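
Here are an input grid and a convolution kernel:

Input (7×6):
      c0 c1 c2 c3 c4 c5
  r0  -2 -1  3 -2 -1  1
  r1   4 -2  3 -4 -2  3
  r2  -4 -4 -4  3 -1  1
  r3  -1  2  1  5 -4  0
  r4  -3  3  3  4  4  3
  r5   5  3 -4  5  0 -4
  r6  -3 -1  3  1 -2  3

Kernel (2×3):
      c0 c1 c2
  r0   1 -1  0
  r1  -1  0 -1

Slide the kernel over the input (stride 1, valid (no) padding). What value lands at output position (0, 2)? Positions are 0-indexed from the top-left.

The receptive field on the input at this output position is [3 -2 -1 / 3 -4 -2]. Elementwise product with the kernel and sum: 3·1 + -2·-1 + 3·-1 + -2·-1.

4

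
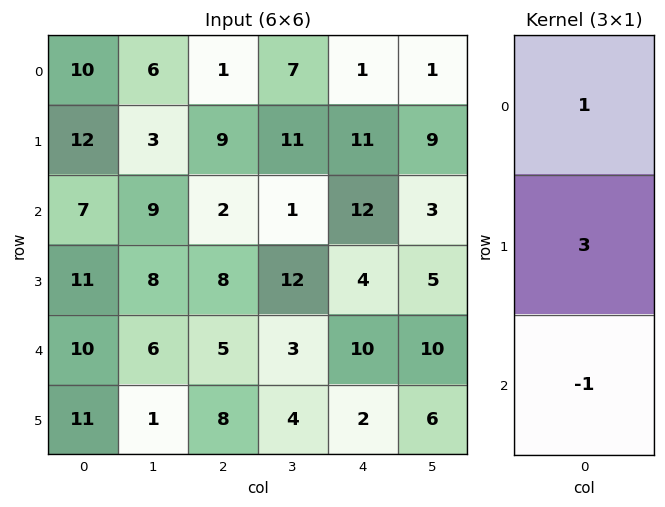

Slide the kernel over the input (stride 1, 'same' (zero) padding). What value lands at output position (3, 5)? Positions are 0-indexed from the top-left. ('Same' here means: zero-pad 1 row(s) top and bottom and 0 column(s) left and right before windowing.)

The receptive field on the zero-padded input at this output position is [3 / 5 / 10]. Elementwise product with the kernel and sum: 3·1 + 5·3 + 10·-1.

8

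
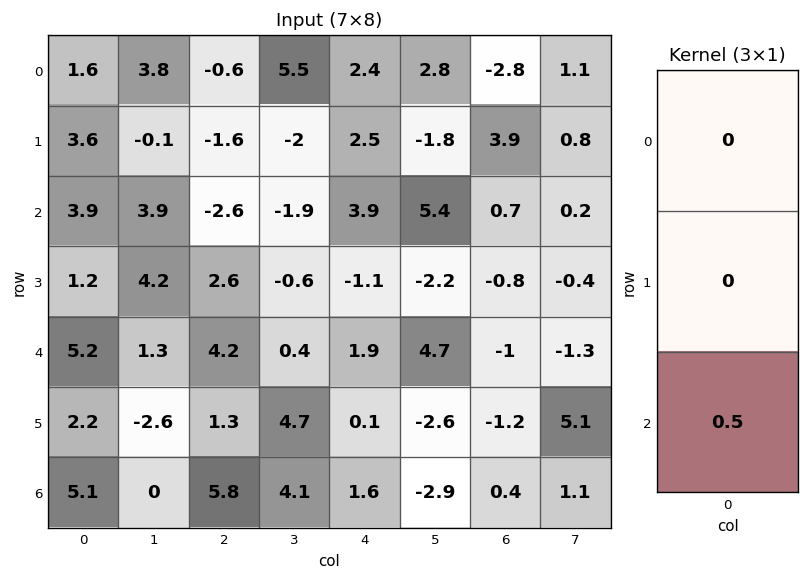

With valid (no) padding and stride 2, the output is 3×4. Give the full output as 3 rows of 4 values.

Output[0,0]: The receptive field on the input at this output position is [1.6 / 3.6 / 3.9]. Elementwise product with the kernel and sum: 3.9·0.5.
Output[0,1]: The receptive field on the input at this output position is [-0.6 / -1.6 / -2.6]. Elementwise product with the kernel and sum: -2.6·0.5.

1.95 -1.3 1.95 0.35
2.6 2.1 0.95 -0.5
2.55 2.9 0.8 0.2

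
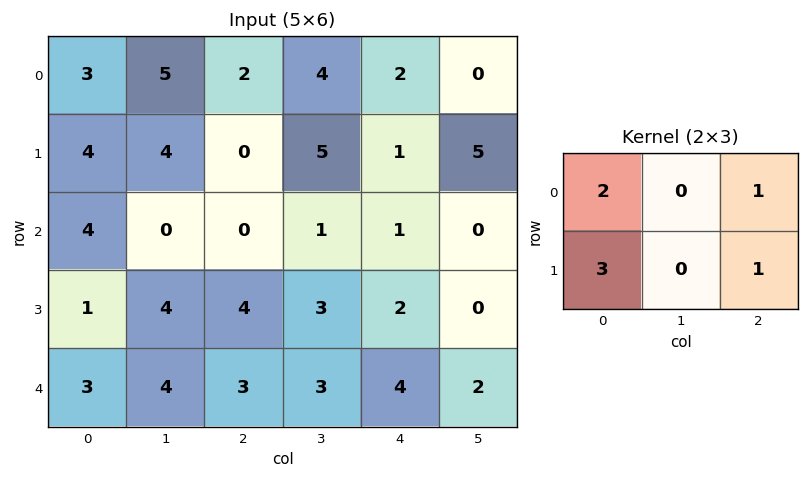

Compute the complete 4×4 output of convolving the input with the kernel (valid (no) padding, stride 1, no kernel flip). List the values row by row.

20 31 7 28
20 14 2 18
15 16 15 11
18 26 23 17

Output[0,0]: The receptive field on the input at this output position is [3 5 2 / 4 4 0]. Elementwise product with the kernel and sum: 3·2 + 2·1 + 4·3 + 0·1.
Output[0,1]: The receptive field on the input at this output position is [5 2 4 / 4 0 5]. Elementwise product with the kernel and sum: 5·2 + 4·1 + 4·3 + 5·1.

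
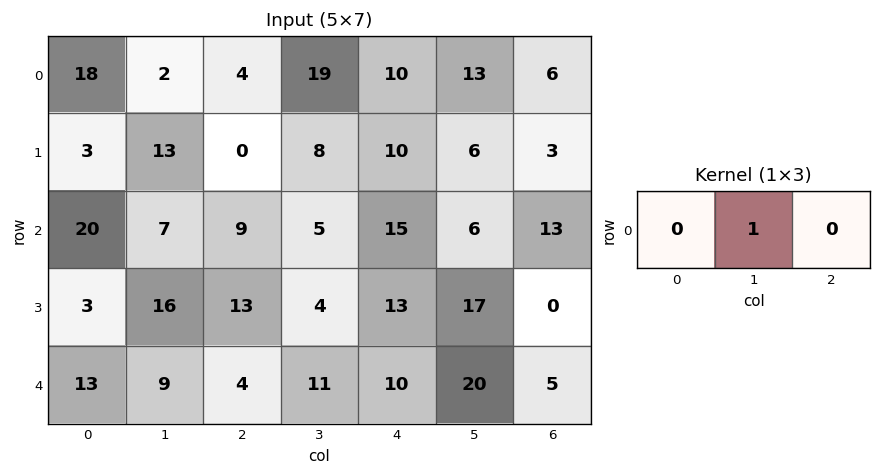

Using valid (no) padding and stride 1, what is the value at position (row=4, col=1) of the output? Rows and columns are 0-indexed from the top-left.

The receptive field on the input at this output position is [9 4 11]. Elementwise product with the kernel and sum: 4·1.

4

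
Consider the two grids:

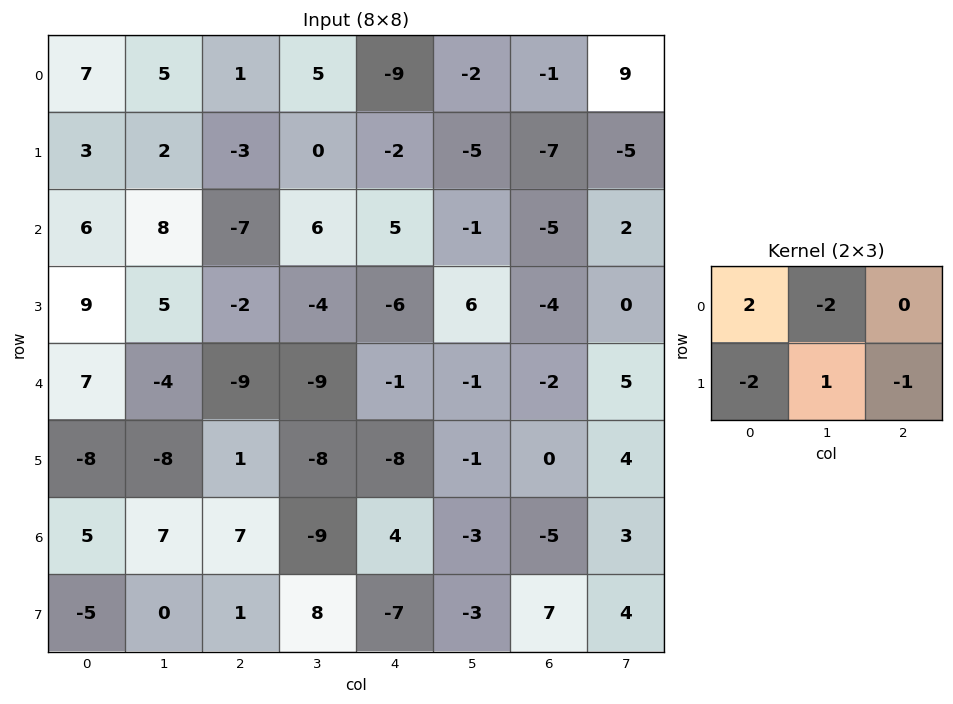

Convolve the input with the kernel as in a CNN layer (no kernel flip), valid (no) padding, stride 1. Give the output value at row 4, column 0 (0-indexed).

The receptive field on the input at this output position is [7 -4 -9 / -8 -8 1]. Elementwise product with the kernel and sum: 7·2 + -4·-2 + -8·-2 + -8·1 + 1·-1.

29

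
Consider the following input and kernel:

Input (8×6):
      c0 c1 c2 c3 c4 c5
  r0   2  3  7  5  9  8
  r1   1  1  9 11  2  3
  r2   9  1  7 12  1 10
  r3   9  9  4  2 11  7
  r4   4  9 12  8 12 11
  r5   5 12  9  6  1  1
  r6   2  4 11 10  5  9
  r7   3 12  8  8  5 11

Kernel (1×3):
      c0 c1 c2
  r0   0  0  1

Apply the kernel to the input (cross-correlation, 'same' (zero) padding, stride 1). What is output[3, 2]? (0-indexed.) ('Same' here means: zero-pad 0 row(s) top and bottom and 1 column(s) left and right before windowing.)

2

The receptive field on the zero-padded input at this output position is [9 4 2]. Elementwise product with the kernel and sum: 2·1.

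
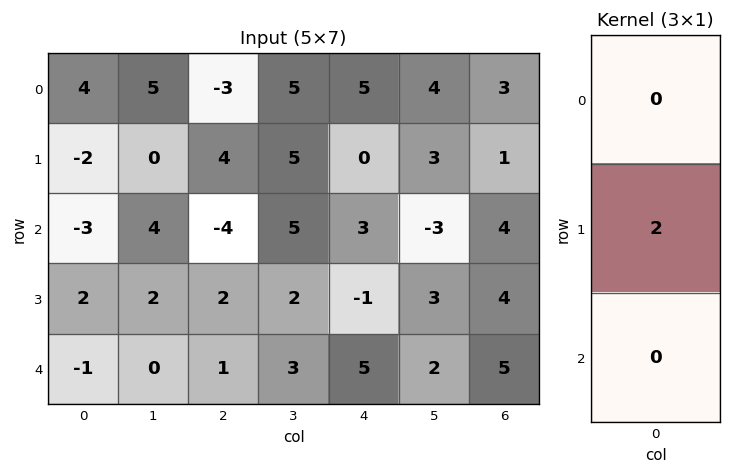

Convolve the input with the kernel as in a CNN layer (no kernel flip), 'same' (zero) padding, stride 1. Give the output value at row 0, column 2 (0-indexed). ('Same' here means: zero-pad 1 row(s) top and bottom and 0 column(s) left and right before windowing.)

The receptive field on the zero-padded input at this output position is [0 / -3 / 4]. Elementwise product with the kernel and sum: -3·2.

-6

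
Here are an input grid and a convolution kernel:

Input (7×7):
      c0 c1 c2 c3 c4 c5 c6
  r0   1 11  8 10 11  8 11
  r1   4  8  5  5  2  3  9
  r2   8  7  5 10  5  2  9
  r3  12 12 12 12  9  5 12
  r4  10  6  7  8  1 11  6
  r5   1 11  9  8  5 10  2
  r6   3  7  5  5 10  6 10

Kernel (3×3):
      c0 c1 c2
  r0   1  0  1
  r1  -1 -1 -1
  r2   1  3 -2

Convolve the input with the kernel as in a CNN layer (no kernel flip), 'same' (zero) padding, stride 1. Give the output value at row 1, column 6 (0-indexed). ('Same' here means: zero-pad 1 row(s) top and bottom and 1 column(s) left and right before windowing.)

25

The receptive field on the zero-padded input at this output position is [8 11 0 / 3 9 0 / 2 9 0]. Elementwise product with the kernel and sum: 8·1 + 0·1 + 3·-1 + 9·-1 + 0·-1 + 2·1 + 9·3 + 0·-2.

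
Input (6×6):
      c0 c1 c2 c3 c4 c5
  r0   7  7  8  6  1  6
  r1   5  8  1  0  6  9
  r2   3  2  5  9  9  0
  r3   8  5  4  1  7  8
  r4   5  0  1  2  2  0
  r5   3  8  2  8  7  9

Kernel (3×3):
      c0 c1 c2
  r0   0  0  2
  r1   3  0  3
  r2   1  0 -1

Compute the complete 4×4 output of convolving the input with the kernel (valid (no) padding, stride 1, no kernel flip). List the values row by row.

32 29 19 48
30 37 51 38
50 34 50 29
27 8 18 21

Output[0,0]: The receptive field on the input at this output position is [7 7 8 / 5 8 1 / 3 2 5]. Elementwise product with the kernel and sum: 8·2 + 5·3 + 1·3 + 3·1 + 5·-1.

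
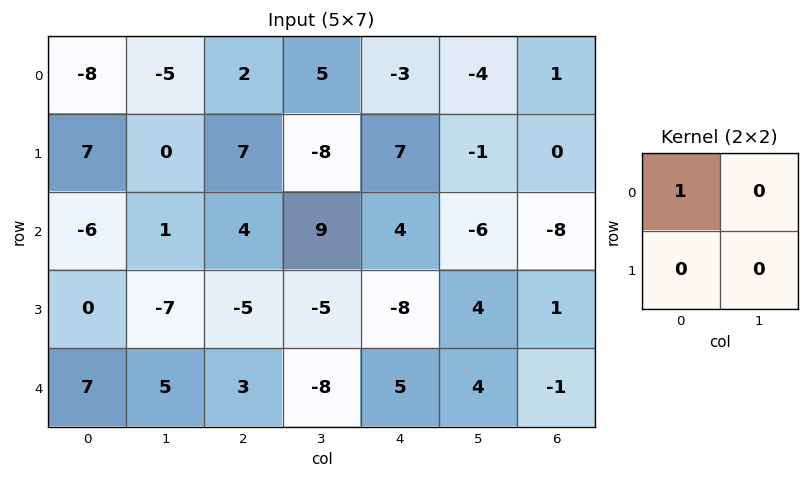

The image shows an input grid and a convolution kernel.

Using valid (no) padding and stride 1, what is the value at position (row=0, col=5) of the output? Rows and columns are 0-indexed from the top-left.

-4

The receptive field on the input at this output position is [-4 1 / -1 0]. Elementwise product with the kernel and sum: -4·1.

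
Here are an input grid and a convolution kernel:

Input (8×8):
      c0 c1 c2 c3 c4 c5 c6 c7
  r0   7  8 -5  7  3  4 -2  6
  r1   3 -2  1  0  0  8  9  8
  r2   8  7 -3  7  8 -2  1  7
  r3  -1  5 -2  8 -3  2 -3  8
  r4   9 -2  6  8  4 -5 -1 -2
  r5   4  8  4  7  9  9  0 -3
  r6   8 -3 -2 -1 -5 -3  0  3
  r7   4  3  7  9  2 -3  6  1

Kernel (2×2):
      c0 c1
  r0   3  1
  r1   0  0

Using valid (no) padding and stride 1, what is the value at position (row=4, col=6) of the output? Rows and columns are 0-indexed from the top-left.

-5

The receptive field on the input at this output position is [-1 -2 / 0 -3]. Elementwise product with the kernel and sum: -1·3 + -2·1.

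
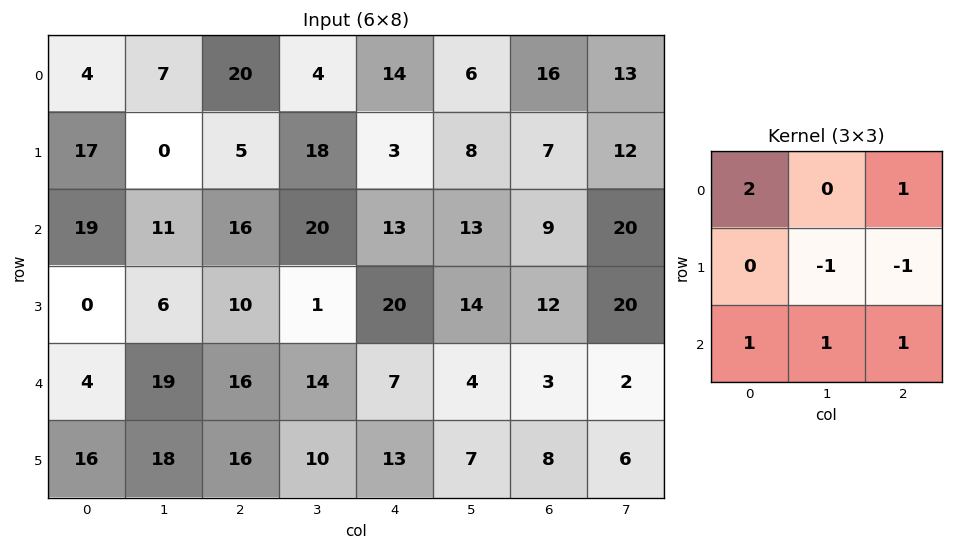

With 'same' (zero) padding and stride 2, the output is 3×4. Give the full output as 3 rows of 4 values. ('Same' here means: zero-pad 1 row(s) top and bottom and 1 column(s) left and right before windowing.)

Output[0,0]: The receptive field on the zero-padded input at this output position is [0 0 0 / 0 4 7 / 0 17 0]. Elementwise product with the kernel and sum: 0·2 + 0·1 + 4·-1 + 7·-1 + 0·1 + 17·1 + 0·1.

6 -1 9 -2
-24 -1 53 45
17 27 35 64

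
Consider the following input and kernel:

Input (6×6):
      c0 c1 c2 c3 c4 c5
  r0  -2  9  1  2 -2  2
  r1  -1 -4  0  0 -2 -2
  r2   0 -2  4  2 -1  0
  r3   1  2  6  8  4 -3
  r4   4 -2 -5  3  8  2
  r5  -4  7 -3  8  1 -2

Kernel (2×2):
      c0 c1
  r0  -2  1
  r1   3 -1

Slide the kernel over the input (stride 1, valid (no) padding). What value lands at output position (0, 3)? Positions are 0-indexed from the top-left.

-4

The receptive field on the input at this output position is [2 -2 / 0 -2]. Elementwise product with the kernel and sum: 2·-2 + -2·1 + 0·3 + -2·-1.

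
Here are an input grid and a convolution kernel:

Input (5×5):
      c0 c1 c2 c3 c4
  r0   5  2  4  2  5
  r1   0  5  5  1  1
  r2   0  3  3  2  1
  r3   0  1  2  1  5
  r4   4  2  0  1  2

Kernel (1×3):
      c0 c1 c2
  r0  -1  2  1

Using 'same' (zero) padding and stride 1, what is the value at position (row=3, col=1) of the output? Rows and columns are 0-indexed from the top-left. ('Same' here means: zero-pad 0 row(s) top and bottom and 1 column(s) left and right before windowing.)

The receptive field on the zero-padded input at this output position is [0 1 2]. Elementwise product with the kernel and sum: 0·-1 + 1·2 + 2·1.

4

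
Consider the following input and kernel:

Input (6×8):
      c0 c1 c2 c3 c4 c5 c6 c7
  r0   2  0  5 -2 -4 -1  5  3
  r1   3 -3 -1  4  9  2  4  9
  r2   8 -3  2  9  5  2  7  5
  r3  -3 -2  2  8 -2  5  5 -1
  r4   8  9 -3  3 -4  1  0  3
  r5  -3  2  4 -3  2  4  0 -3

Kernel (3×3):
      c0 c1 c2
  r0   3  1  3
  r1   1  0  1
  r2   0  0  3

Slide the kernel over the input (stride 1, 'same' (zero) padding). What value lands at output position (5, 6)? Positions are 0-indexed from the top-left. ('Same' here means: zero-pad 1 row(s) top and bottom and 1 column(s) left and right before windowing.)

13

The receptive field on the zero-padded input at this output position is [1 0 3 / 4 0 -3 / 0 0 0]. Elementwise product with the kernel and sum: 1·3 + 0·1 + 3·3 + 4·1 + -3·1 + 0·3.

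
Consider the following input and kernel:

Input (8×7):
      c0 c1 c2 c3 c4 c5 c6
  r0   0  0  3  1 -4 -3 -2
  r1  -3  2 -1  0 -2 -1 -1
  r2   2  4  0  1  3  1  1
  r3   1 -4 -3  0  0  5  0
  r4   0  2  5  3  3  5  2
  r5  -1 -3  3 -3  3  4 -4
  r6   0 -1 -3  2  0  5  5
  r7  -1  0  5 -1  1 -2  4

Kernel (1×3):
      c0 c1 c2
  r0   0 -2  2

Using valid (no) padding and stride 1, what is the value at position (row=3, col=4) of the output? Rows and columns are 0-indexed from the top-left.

-10

The receptive field on the input at this output position is [0 5 0]. Elementwise product with the kernel and sum: 5·-2 + 0·2.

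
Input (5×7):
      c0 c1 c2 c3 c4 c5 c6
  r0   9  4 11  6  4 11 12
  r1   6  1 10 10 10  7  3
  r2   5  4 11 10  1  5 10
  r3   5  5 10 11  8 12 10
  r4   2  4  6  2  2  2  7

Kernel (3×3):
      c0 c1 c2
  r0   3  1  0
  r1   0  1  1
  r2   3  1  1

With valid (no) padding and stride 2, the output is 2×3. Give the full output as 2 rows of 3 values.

Output[0,0]: The receptive field on the input at this output position is [9 4 11 / 6 1 10 / 5 4 11]. Elementwise product with the kernel and sum: 9·3 + 4·1 + 1·1 + 10·1 + 5·3 + 4·1 + 11·1.
Output[0,1]: The receptive field on the input at this output position is [11 6 4 / 10 10 10 / 11 10 1]. Elementwise product with the kernel and sum: 11·3 + 6·1 + 10·1 + 10·1 + 11·3 + 10·1 + 1·1.

72 103 51
50 84 45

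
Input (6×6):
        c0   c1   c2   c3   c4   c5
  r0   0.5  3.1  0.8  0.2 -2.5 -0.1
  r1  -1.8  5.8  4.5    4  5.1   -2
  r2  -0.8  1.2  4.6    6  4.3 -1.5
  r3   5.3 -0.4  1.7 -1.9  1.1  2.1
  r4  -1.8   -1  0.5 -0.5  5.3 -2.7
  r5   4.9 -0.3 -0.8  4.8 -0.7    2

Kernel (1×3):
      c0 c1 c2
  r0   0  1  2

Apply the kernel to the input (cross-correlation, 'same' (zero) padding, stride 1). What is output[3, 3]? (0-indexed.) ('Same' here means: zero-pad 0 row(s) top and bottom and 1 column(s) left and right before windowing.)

The receptive field on the zero-padded input at this output position is [1.7 -1.9 1.1]. Elementwise product with the kernel and sum: -1.9·1 + 1.1·2.

0.3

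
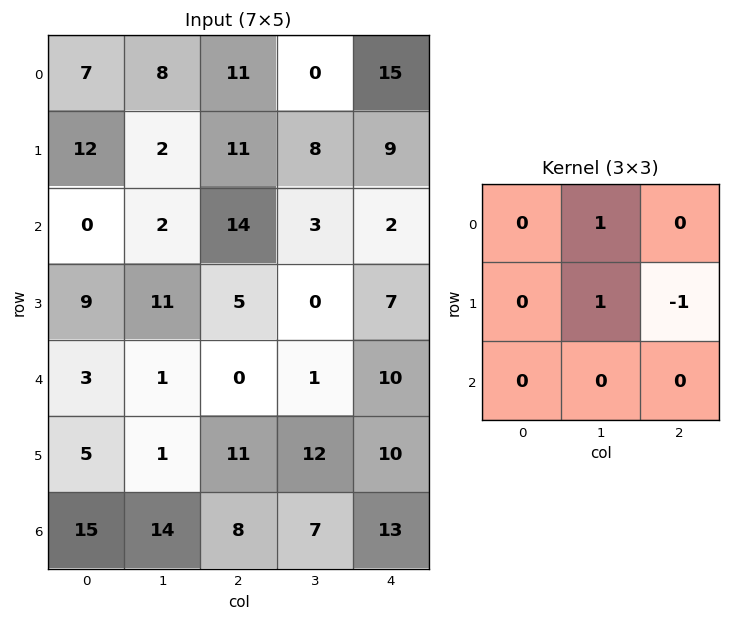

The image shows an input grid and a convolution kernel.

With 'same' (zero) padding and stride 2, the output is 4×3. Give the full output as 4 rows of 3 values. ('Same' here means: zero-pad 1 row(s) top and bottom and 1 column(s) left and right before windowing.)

Output[0,0]: The receptive field on the zero-padded input at this output position is [0 0 0 / 0 7 8 / 0 12 2]. Elementwise product with the kernel and sum: 0·1 + 7·1 + 8·-1.
Output[0,1]: The receptive field on the zero-padded input at this output position is [0 0 0 / 8 11 0 / 2 11 8]. Elementwise product with the kernel and sum: 0·1 + 11·1 + 0·-1.

-1 11 15
10 22 11
11 4 17
6 12 23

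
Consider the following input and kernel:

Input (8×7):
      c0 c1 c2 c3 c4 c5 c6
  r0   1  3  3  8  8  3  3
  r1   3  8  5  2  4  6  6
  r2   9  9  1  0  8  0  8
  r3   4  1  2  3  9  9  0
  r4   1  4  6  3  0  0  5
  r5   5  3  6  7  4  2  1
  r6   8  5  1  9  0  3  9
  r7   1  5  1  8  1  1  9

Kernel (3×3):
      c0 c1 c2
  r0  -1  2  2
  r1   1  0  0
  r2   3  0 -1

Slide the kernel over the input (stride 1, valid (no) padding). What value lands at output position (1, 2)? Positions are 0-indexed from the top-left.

5

The receptive field on the input at this output position is [5 2 4 / 1 0 8 / 2 3 9]. Elementwise product with the kernel and sum: 5·-1 + 2·2 + 4·2 + 1·1 + 2·3 + 9·-1.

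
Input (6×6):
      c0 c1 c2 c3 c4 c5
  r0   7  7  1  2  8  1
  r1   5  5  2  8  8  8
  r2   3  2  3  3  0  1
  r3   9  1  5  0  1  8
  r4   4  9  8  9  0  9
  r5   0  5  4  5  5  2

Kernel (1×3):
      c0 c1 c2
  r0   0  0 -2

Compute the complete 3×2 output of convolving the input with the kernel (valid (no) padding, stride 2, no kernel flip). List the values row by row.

Output[0,0]: The receptive field on the input at this output position is [7 7 1]. Elementwise product with the kernel and sum: 1·-2.
Output[0,1]: The receptive field on the input at this output position is [1 2 8]. Elementwise product with the kernel and sum: 8·-2.

-2 -16
-6 0
-16 0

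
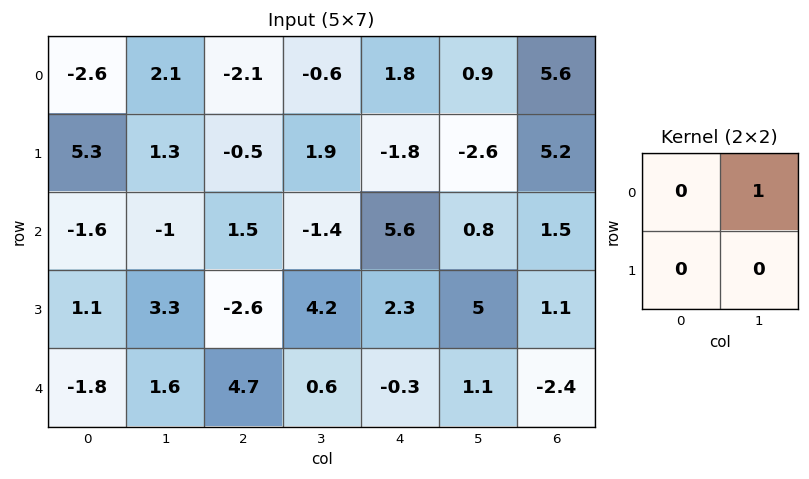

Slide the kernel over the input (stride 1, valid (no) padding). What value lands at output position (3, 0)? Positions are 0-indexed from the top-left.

The receptive field on the input at this output position is [1.1 3.3 / -1.8 1.6]. Elementwise product with the kernel and sum: 3.3·1.

3.3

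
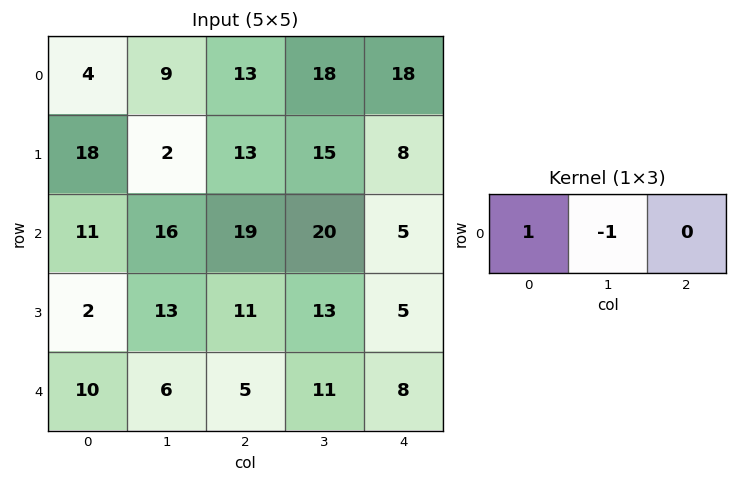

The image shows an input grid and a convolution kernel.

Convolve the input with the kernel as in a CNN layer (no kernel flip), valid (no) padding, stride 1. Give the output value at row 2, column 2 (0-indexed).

-1

The receptive field on the input at this output position is [19 20 5]. Elementwise product with the kernel and sum: 19·1 + 20·-1.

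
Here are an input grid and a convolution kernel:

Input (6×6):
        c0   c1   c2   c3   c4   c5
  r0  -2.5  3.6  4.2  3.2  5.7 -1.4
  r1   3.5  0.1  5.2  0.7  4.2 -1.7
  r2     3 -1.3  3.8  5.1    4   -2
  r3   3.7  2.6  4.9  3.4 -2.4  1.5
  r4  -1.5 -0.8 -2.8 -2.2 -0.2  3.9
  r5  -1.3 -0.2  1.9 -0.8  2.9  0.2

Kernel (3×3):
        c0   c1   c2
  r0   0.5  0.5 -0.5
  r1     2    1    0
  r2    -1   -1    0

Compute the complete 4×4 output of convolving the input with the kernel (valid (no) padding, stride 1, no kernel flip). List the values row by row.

3.85 5.2 3.05 1.65
-2.4 -4 5.25 16.5
11.25 12.4 20.65 12.35
-1.6 -4.05 -3.55 -6.95

Output[0,0]: The receptive field on the input at this output position is [-2.5 3.6 4.2 / 3.5 0.1 5.2 / 3 -1.3 3.8]. Elementwise product with the kernel and sum: -2.5·0.5 + 3.6·0.5 + 4.2·-0.5 + 3.5·2 + 0.1·1 + 3·-1 + -1.3·-1.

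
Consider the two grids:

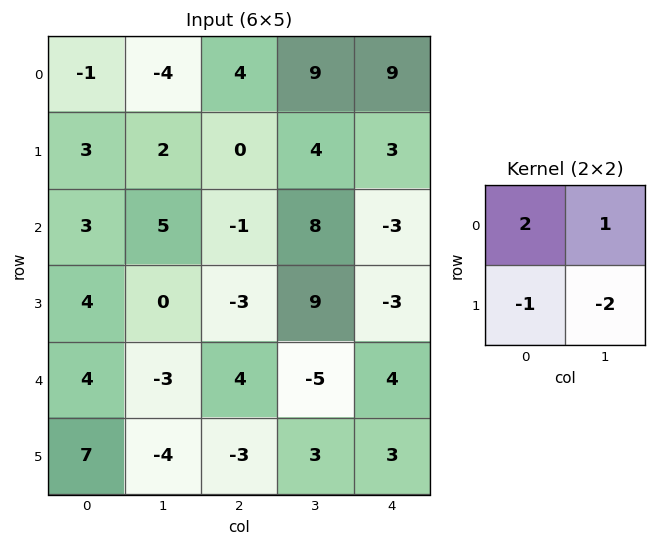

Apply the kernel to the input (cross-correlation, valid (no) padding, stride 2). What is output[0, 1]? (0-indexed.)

9

The receptive field on the input at this output position is [4 9 / 0 4]. Elementwise product with the kernel and sum: 4·2 + 9·1 + 0·-1 + 4·-2.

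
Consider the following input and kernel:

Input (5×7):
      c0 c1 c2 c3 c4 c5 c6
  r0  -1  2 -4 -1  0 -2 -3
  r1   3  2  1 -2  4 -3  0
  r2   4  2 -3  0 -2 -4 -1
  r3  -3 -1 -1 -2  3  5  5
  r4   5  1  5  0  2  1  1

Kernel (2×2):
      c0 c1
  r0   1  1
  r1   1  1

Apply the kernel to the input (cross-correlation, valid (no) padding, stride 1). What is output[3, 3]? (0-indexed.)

3

The receptive field on the input at this output position is [-2 3 / 0 2]. Elementwise product with the kernel and sum: -2·1 + 3·1 + 0·1 + 2·1.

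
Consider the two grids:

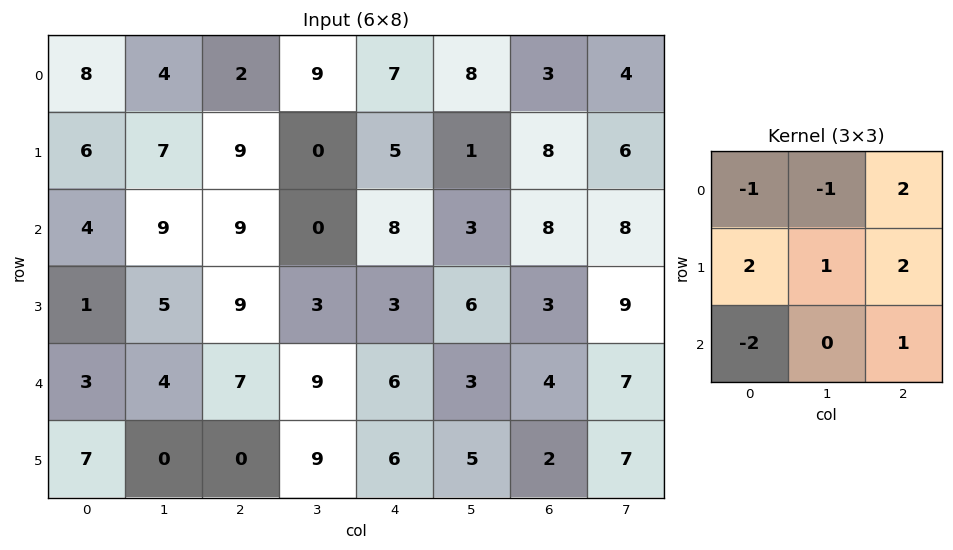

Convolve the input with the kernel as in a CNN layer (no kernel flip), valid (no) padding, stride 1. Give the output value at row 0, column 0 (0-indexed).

30

The receptive field on the input at this output position is [8 4 2 / 6 7 9 / 4 9 9]. Elementwise product with the kernel and sum: 8·-1 + 4·-1 + 2·2 + 6·2 + 7·1 + 9·2 + 4·-2 + 9·1.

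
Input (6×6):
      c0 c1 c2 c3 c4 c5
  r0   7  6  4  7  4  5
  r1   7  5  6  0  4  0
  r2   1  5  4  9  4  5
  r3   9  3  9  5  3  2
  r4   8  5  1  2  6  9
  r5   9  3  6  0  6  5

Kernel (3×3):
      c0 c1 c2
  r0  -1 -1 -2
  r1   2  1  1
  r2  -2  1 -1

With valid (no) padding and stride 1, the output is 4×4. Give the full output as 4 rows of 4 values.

3 -23 -6 -36
-37 10 -9 14
4 -18 -1 -15
-29 -9 -28 8

Output[0,0]: The receptive field on the input at this output position is [7 6 4 / 7 5 6 / 1 5 4]. Elementwise product with the kernel and sum: 7·-1 + 6·-1 + 4·-2 + 7·2 + 5·1 + 6·1 + 1·-2 + 5·1 + 4·-1.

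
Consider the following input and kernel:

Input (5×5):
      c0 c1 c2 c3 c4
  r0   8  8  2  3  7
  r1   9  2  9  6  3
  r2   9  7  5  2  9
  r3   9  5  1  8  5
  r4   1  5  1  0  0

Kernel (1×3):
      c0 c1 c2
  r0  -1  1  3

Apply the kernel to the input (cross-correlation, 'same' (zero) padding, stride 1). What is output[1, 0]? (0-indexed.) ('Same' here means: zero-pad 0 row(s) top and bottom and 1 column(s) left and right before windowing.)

15

The receptive field on the zero-padded input at this output position is [0 9 2]. Elementwise product with the kernel and sum: 0·-1 + 9·1 + 2·3.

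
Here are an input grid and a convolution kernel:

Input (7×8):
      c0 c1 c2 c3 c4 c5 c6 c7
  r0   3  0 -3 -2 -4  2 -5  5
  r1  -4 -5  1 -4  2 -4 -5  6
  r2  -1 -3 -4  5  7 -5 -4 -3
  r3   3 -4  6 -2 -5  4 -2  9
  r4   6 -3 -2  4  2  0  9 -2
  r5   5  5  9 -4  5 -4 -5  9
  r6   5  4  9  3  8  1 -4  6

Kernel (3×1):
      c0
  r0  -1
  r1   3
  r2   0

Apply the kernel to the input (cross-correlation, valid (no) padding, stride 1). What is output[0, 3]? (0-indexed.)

-10

The receptive field on the input at this output position is [-2 / -4 / 5]. Elementwise product with the kernel and sum: -2·-1 + -4·3.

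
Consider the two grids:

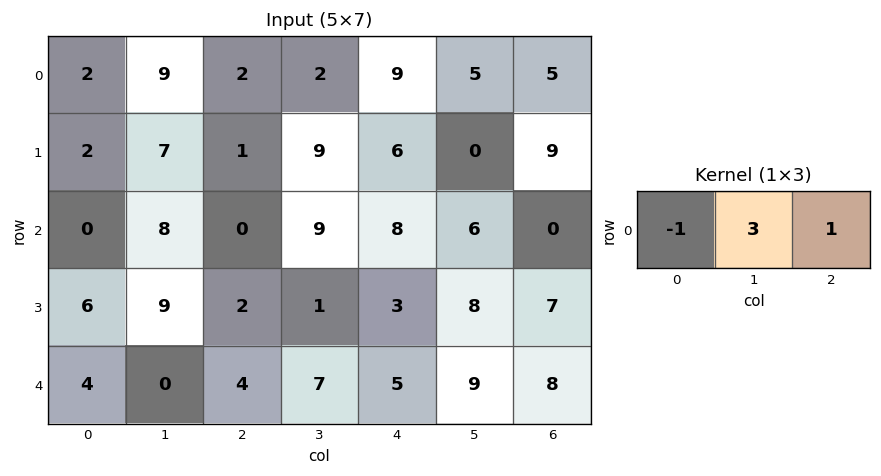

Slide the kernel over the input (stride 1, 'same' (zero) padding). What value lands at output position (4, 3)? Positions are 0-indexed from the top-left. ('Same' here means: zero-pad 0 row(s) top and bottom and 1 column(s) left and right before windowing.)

22

The receptive field on the zero-padded input at this output position is [4 7 5]. Elementwise product with the kernel and sum: 4·-1 + 7·3 + 5·1.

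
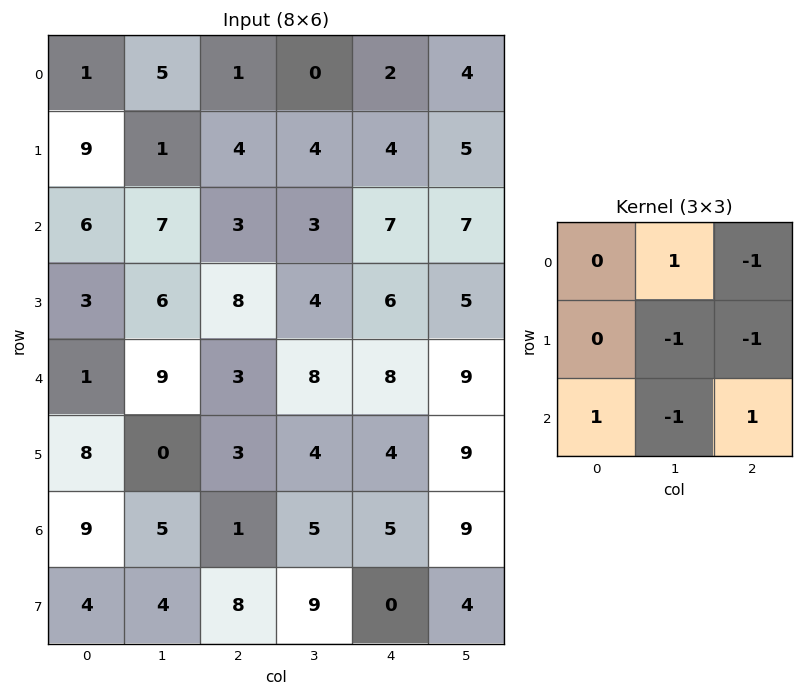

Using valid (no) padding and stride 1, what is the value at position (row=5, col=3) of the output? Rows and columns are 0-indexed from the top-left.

-6

The receptive field on the input at this output position is [4 4 9 / 5 5 9 / 9 0 4]. Elementwise product with the kernel and sum: 4·1 + 9·-1 + 5·-1 + 9·-1 + 9·1 + 0·-1 + 4·1.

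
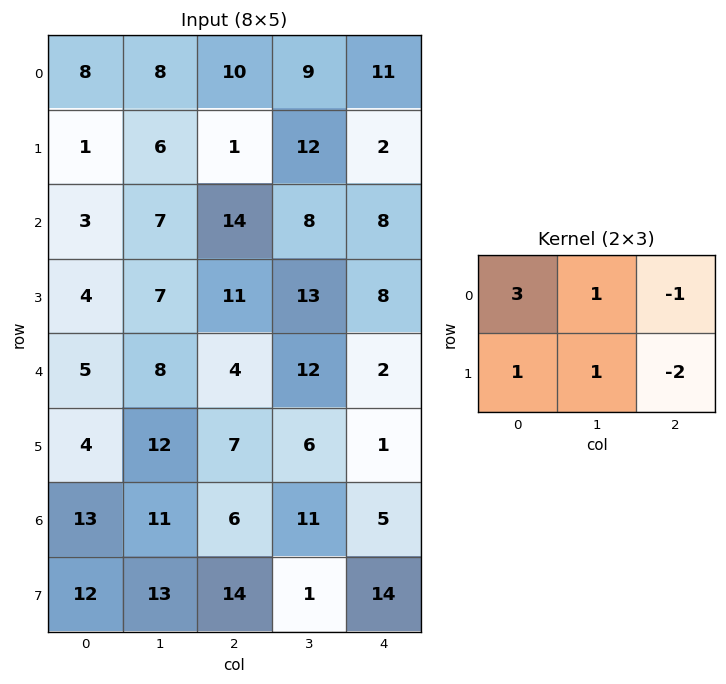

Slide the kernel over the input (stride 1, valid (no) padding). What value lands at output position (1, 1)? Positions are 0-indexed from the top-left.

The receptive field on the input at this output position is [6 1 12 / 7 14 8]. Elementwise product with the kernel and sum: 6·3 + 1·1 + 12·-1 + 7·1 + 14·1 + 8·-2.

12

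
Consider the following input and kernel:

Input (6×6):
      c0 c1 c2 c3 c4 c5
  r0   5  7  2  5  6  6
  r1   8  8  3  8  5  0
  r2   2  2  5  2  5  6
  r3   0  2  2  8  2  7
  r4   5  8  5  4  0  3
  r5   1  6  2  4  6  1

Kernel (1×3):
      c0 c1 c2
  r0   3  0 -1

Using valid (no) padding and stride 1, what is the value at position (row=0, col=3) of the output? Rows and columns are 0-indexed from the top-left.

The receptive field on the input at this output position is [5 6 6]. Elementwise product with the kernel and sum: 5·3 + 6·-1.

9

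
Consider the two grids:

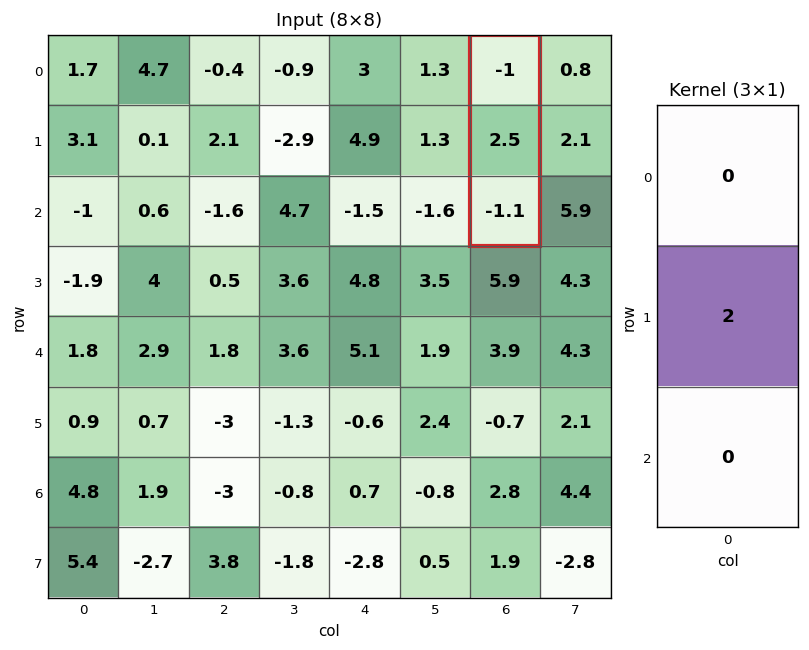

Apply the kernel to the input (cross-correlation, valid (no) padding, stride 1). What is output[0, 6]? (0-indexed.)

5

The receptive field on the input at this output position is [-1 / 2.5 / -1.1]. Elementwise product with the kernel and sum: 2.5·2.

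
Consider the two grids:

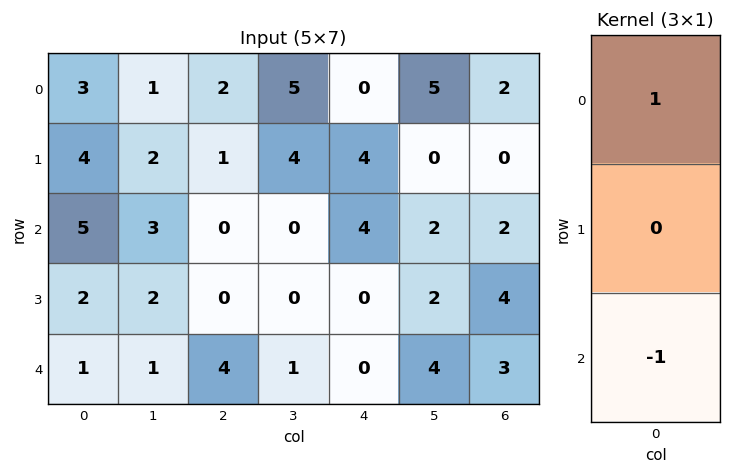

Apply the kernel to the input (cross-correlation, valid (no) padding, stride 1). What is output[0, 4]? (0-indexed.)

The receptive field on the input at this output position is [0 / 4 / 4]. Elementwise product with the kernel and sum: 0·1 + 4·-1.

-4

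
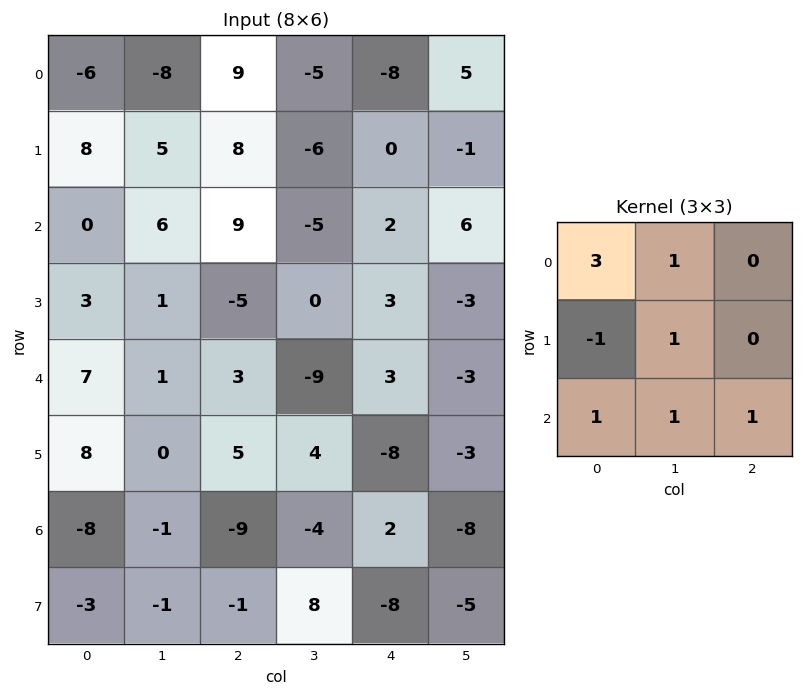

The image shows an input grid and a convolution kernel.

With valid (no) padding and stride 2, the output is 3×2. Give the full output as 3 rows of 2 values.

-14 14
15 24
-4 -12

Output[0,0]: The receptive field on the input at this output position is [-6 -8 9 / 8 5 8 / 0 6 9]. Elementwise product with the kernel and sum: -6·3 + -8·1 + 8·-1 + 5·1 + 0·1 + 6·1 + 9·1.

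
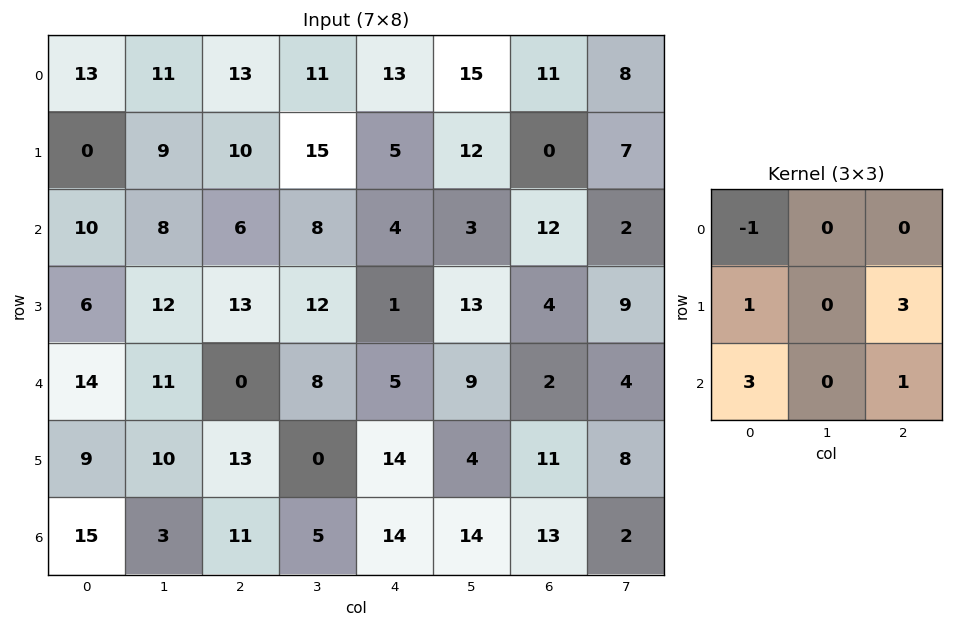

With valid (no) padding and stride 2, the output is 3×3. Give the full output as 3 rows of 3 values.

53 34 16
77 15 26
90 102 97

Output[0,0]: The receptive field on the input at this output position is [13 11 13 / 0 9 10 / 10 8 6]. Elementwise product with the kernel and sum: 13·-1 + 0·1 + 10·3 + 10·3 + 6·1.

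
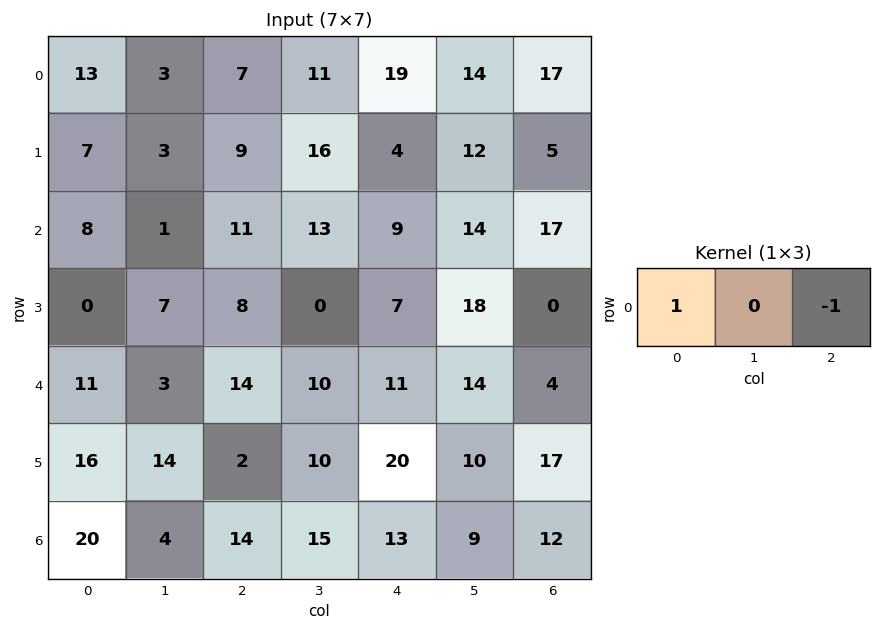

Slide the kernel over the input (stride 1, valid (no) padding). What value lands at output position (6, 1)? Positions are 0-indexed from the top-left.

-11

The receptive field on the input at this output position is [4 14 15]. Elementwise product with the kernel and sum: 4·1 + 15·-1.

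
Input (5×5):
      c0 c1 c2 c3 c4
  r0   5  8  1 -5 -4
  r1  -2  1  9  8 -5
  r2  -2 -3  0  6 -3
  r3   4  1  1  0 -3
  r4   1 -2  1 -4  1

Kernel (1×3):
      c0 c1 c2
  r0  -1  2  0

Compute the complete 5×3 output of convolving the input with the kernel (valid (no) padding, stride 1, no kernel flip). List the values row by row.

11 -6 -11
4 17 7
-4 3 12
-2 1 -1
-5 4 -9

Output[0,0]: The receptive field on the input at this output position is [5 8 1]. Elementwise product with the kernel and sum: 5·-1 + 8·2.
Output[0,1]: The receptive field on the input at this output position is [8 1 -5]. Elementwise product with the kernel and sum: 8·-1 + 1·2.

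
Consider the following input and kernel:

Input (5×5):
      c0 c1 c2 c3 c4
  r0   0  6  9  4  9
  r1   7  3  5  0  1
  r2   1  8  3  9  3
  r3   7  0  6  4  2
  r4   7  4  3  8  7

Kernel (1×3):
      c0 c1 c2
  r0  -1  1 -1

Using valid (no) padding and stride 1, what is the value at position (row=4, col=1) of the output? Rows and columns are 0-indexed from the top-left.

-9

The receptive field on the input at this output position is [4 3 8]. Elementwise product with the kernel and sum: 4·-1 + 3·1 + 8·-1.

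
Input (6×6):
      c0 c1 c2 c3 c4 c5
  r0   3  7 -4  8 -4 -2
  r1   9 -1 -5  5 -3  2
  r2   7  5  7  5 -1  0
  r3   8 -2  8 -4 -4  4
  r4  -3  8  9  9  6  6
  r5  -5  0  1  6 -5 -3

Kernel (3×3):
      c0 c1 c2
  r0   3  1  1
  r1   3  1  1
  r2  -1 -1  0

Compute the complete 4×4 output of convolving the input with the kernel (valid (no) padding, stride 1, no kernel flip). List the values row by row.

21 10 -33 28
48 18 8 36
58 8 23 -13
43 39 51 26

Output[0,0]: The receptive field on the input at this output position is [3 7 -4 / 9 -1 -5 / 7 5 7]. Elementwise product with the kernel and sum: 3·3 + 7·1 + -4·1 + 9·3 + -1·1 + -5·1 + 7·-1 + 5·-1.
Output[0,1]: The receptive field on the input at this output position is [7 -4 8 / -1 -5 5 / 5 7 5]. Elementwise product with the kernel and sum: 7·3 + -4·1 + 8·1 + -1·3 + -5·1 + 5·1 + 5·-1 + 7·-1.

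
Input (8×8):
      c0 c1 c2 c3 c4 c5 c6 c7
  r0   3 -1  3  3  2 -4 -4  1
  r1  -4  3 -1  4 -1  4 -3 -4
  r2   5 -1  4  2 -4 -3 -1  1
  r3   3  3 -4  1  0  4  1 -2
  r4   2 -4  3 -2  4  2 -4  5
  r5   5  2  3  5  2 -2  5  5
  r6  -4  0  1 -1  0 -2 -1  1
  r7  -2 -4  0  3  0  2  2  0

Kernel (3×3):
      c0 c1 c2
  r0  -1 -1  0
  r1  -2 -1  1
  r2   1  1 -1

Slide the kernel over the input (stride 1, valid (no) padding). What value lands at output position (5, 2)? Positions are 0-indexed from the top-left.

-6

The receptive field on the input at this output position is [3 5 2 / 1 -1 0 / 0 3 0]. Elementwise product with the kernel and sum: 3·-1 + 5·-1 + 1·-2 + -1·-1 + 0·1 + 0·1 + 3·1 + 0·-1.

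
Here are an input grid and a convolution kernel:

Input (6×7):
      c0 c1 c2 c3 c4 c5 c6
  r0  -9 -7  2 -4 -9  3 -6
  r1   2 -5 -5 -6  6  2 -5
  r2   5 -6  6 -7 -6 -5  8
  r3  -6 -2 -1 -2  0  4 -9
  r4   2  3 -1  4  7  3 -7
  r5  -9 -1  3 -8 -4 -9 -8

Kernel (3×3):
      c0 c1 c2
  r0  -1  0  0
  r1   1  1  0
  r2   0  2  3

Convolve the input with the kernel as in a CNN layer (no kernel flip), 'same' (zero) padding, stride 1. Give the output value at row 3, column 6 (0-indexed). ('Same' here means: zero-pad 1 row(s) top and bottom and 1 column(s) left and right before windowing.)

The receptive field on the zero-padded input at this output position is [-5 8 0 / 4 -9 0 / 3 -7 0]. Elementwise product with the kernel and sum: -5·-1 + 4·1 + -9·1 + -7·2 + 0·3.

-14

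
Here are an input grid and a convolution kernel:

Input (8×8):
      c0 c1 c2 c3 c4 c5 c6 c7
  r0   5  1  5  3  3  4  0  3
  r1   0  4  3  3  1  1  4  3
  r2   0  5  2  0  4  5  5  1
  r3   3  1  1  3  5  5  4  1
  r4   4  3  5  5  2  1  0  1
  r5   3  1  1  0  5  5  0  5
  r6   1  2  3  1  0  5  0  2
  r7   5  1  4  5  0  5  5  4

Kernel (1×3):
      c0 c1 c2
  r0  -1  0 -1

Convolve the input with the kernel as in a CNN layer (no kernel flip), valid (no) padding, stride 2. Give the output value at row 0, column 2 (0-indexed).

The receptive field on the input at this output position is [3 4 0]. Elementwise product with the kernel and sum: 3·-1 + 0·-1.

-3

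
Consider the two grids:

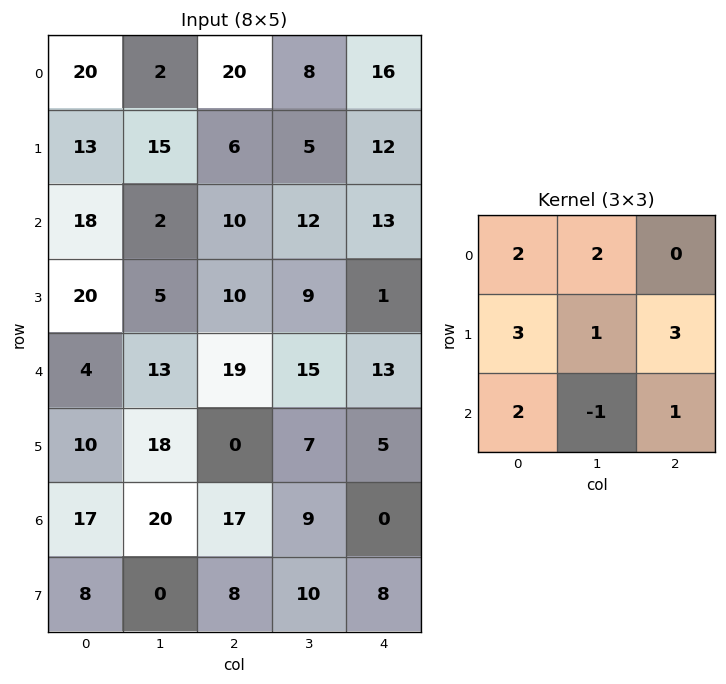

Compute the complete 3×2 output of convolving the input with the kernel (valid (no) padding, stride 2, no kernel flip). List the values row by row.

Output[0,0]: The receptive field on the input at this output position is [20 2 20 / 13 15 6 / 18 2 10]. Elementwise product with the kernel and sum: 20·2 + 2·2 + 13·3 + 15·1 + 6·3 + 18·2 + 2·-1 + 10·1.
Output[0,1]: The receptive field on the input at this output position is [20 8 16 / 6 5 12 / 10 12 13]. Elementwise product with the kernel and sum: 20·2 + 8·2 + 6·3 + 5·1 + 12·3 + 10·2 + 12·-1 + 13·1.

160 136
149 122
113 115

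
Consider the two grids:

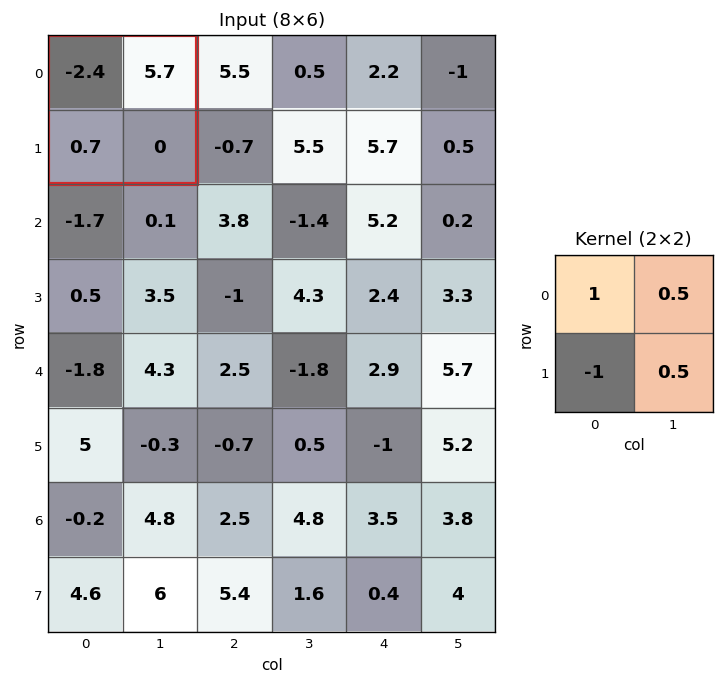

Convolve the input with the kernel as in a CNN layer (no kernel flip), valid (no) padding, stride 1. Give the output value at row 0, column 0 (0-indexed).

The receptive field on the input at this output position is [-2.4 5.7 / 0.7 0]. Elementwise product with the kernel and sum: -2.4·1 + 5.7·0.5 + 0.7·-1 + 0·0.5.

-0.25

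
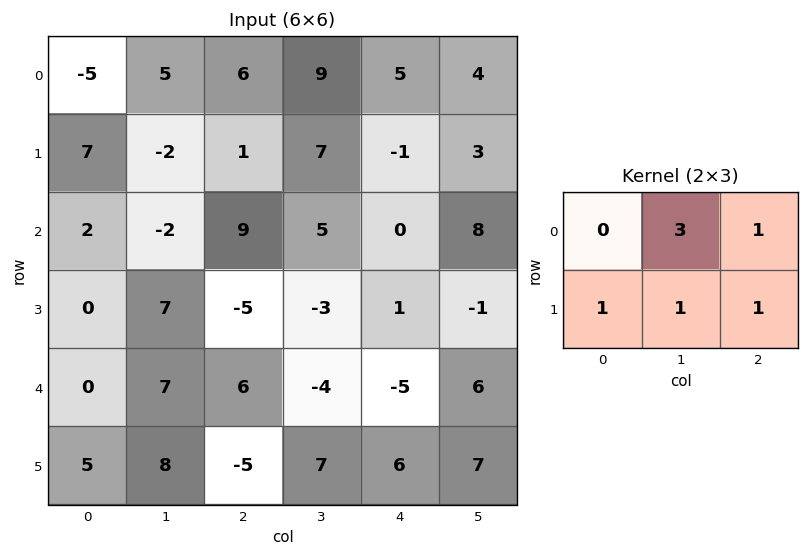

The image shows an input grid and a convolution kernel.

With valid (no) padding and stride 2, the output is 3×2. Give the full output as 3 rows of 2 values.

Output[0,0]: The receptive field on the input at this output position is [-5 5 6 / 7 -2 1]. Elementwise product with the kernel and sum: 5·3 + 6·1 + 7·1 + -2·1 + 1·1.

27 39
5 8
35 -9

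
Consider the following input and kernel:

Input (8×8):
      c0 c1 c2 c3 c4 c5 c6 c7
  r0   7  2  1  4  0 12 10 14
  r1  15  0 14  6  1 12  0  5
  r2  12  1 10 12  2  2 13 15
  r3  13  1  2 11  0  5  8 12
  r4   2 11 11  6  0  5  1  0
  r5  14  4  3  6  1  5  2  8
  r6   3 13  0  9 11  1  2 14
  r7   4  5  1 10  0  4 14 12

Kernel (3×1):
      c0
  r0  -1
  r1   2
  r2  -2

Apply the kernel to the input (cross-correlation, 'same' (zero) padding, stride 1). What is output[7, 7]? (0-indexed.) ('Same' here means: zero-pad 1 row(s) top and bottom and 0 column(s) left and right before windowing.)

The receptive field on the zero-padded input at this output position is [14 / 12 / 0]. Elementwise product with the kernel and sum: 14·-1 + 12·2 + 0·-2.

10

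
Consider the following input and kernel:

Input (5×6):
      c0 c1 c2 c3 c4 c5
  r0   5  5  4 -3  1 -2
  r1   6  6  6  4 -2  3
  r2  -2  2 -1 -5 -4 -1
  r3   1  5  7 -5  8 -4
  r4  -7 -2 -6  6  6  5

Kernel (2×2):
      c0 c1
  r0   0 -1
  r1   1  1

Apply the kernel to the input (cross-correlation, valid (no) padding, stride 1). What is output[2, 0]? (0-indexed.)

4

The receptive field on the input at this output position is [-2 2 / 1 5]. Elementwise product with the kernel and sum: 2·-1 + 1·1 + 5·1.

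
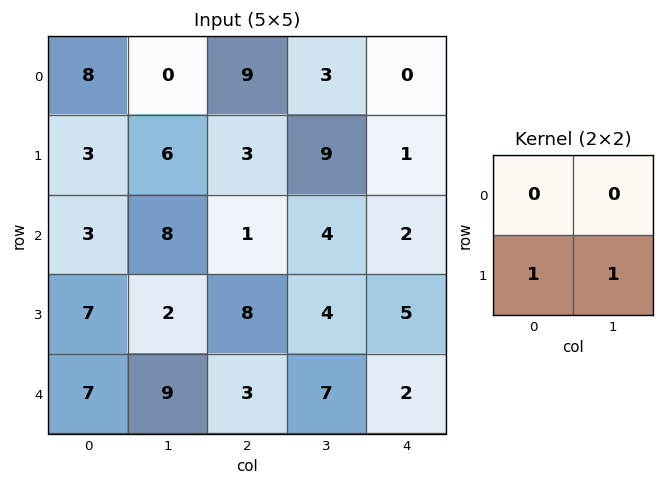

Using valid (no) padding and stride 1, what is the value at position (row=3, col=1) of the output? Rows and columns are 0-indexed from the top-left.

The receptive field on the input at this output position is [2 8 / 9 3]. Elementwise product with the kernel and sum: 9·1 + 3·1.

12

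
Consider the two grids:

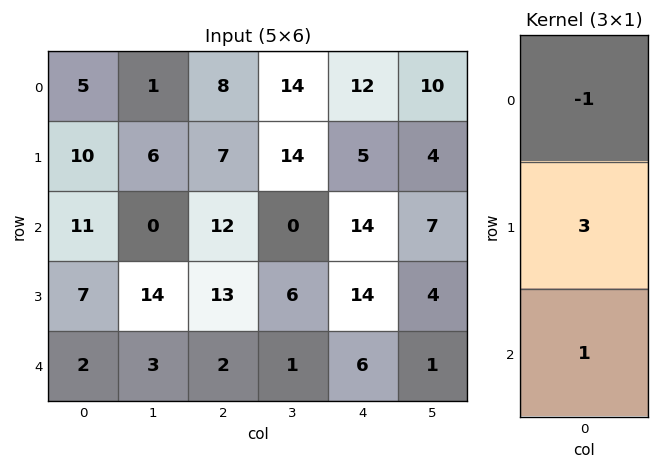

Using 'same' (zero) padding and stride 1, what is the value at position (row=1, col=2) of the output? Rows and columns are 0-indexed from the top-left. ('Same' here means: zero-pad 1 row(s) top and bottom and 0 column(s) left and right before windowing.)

The receptive field on the zero-padded input at this output position is [8 / 7 / 12]. Elementwise product with the kernel and sum: 8·-1 + 7·3 + 12·1.

25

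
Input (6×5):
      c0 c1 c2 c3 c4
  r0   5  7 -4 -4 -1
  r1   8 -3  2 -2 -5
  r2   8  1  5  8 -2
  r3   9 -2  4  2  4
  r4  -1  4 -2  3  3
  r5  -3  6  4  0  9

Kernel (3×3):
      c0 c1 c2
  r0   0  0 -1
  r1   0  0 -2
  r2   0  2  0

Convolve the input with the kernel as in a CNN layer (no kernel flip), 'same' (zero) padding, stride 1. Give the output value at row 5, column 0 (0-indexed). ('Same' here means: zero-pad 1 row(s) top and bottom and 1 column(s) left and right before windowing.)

The receptive field on the zero-padded input at this output position is [0 -1 4 / 0 -3 6 / 0 0 0]. Elementwise product with the kernel and sum: 4·-1 + 6·-2 + 0·2.

-16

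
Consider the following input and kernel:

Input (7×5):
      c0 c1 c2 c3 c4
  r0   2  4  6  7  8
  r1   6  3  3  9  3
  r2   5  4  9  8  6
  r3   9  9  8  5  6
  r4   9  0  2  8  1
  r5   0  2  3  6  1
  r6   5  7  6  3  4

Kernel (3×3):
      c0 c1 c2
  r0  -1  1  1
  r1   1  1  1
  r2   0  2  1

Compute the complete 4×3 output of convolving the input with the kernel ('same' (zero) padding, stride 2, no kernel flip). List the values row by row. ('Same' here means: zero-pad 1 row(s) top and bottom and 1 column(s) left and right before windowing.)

21 32 21
45 51 20
29 26 12
14 23 2

Output[0,0]: The receptive field on the zero-padded input at this output position is [0 0 0 / 0 2 4 / 0 6 3]. Elementwise product with the kernel and sum: 0·-1 + 0·1 + 0·1 + 0·1 + 2·1 + 4·1 + 6·2 + 3·1.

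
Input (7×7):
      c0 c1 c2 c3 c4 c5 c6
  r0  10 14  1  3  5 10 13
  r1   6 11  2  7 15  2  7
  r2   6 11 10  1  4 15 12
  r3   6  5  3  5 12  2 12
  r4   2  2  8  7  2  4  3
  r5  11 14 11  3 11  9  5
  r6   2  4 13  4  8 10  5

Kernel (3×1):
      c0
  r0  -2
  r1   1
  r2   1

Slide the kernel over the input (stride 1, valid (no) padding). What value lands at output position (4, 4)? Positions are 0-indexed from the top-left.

The receptive field on the input at this output position is [2 / 11 / 8]. Elementwise product with the kernel and sum: 2·-2 + 11·1 + 8·1.

15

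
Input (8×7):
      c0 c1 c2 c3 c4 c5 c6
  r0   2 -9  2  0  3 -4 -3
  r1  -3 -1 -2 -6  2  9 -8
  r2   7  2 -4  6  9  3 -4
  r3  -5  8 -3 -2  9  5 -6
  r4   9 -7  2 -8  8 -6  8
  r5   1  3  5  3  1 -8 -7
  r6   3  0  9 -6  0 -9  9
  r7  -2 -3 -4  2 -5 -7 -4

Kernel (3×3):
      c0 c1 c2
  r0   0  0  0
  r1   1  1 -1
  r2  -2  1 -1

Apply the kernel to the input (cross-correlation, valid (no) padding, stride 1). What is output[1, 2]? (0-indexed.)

The receptive field on the input at this output position is [-2 -6 2 / -4 6 9 / -3 -2 9]. Elementwise product with the kernel and sum: -4·1 + 6·1 + 9·-1 + -3·-2 + -2·1 + 9·-1.

-12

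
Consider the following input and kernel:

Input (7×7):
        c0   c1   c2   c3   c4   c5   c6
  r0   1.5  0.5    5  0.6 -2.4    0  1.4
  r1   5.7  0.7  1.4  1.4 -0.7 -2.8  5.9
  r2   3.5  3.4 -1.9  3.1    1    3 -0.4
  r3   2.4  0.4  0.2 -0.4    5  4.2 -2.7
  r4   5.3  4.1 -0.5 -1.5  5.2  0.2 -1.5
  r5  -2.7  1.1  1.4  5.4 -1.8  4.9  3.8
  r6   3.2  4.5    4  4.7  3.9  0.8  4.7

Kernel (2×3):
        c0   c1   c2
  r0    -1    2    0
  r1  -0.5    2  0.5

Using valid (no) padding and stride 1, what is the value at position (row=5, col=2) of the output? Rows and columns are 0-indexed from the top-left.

The receptive field on the input at this output position is [1.4 5.4 -1.8 / 4 4.7 3.9]. Elementwise product with the kernel and sum: 1.4·-1 + 5.4·2 + 4·-0.5 + 4.7·2 + 3.9·0.5.

18.75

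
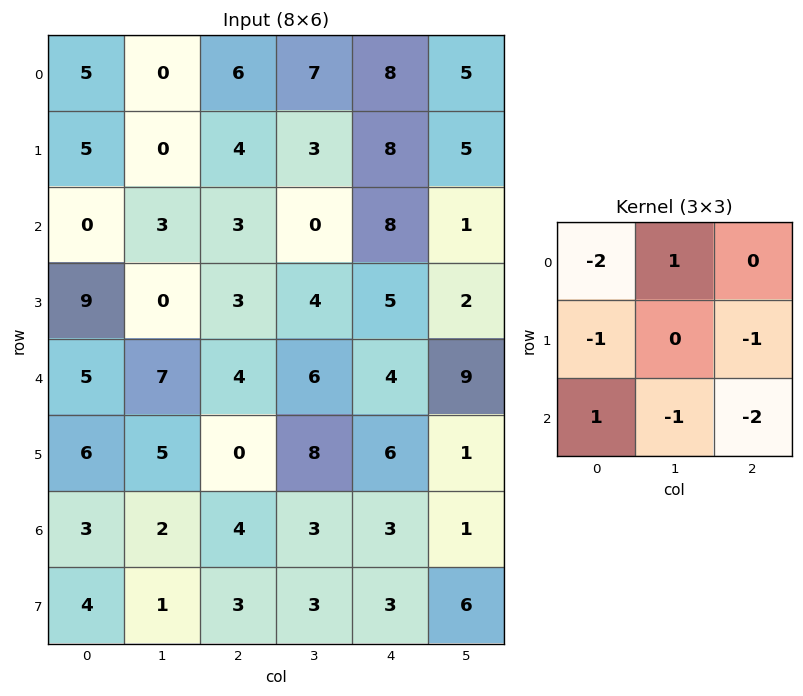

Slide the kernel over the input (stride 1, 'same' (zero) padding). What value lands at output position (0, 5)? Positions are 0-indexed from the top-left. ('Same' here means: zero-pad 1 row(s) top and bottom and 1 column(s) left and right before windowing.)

-5

The receptive field on the zero-padded input at this output position is [0 0 0 / 8 5 0 / 8 5 0]. Elementwise product with the kernel and sum: 0·-2 + 0·1 + 8·-1 + 0·-1 + 8·1 + 5·-1 + 0·-2.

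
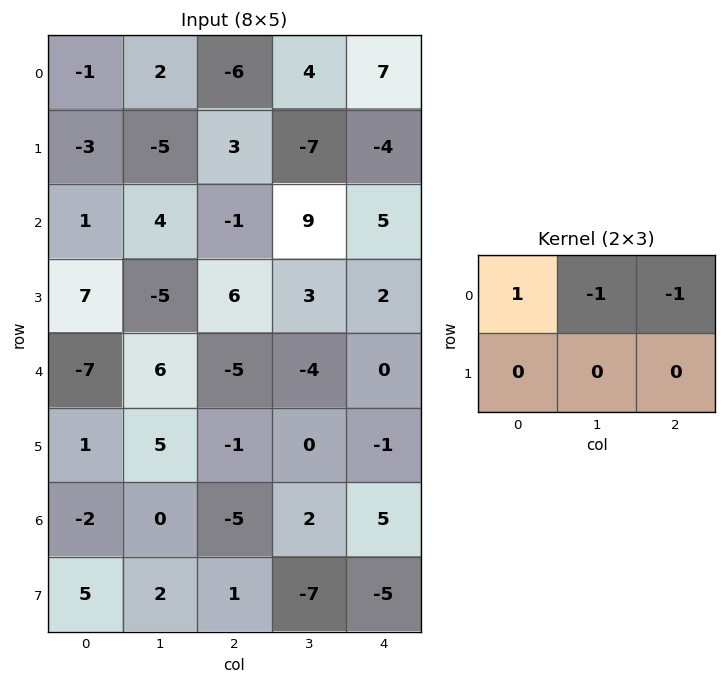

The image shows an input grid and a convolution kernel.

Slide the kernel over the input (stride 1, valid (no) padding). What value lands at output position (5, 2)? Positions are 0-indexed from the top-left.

The receptive field on the input at this output position is [-1 0 -1 / -5 2 5]. Elementwise product with the kernel and sum: -1·1 + 0·-1 + -1·-1.

0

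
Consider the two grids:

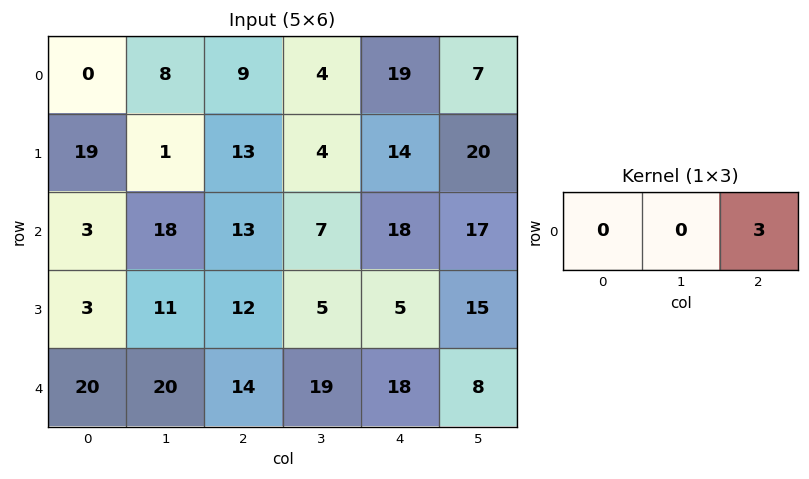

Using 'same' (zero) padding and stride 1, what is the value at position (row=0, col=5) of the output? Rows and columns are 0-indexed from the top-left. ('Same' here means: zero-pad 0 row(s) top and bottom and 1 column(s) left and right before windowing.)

0

The receptive field on the zero-padded input at this output position is [19 7 0]. Elementwise product with the kernel and sum: 0·3.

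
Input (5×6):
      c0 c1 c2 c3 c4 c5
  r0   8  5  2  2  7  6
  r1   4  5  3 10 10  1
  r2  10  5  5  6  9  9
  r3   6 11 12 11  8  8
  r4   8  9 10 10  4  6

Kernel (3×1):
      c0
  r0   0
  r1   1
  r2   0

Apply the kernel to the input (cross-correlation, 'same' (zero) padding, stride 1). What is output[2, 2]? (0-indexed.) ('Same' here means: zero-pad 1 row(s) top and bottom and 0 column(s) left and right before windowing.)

The receptive field on the zero-padded input at this output position is [3 / 5 / 12]. Elementwise product with the kernel and sum: 5·1.

5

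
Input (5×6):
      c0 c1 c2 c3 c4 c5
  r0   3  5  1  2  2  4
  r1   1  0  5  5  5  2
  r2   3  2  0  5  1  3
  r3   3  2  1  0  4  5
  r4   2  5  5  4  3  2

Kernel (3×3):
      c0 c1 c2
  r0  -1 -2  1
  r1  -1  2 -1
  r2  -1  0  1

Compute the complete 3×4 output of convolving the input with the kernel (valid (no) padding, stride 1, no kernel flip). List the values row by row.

Output[0,0]: The receptive field on the input at this output position is [3 5 1 / 1 0 5 / 3 2 0]. Elementwise product with the kernel and sum: 3·-1 + 5·-2 + 1·1 + 1·-1 + 0·2 + 5·-1 + 3·-1 + 0·1.
Output[0,1]: The receptive field on the input at this output position is [5 1 2 / 0 5 5 / 2 0 5]. Elementwise product with the kernel and sum: 5·-1 + 1·-2 + 2·1 + 0·-1 + 5·2 + 5·-1 + 2·-1 + 5·1.

-21 3 -2 -1
3 -14 2 -14
-4 2 -16 -3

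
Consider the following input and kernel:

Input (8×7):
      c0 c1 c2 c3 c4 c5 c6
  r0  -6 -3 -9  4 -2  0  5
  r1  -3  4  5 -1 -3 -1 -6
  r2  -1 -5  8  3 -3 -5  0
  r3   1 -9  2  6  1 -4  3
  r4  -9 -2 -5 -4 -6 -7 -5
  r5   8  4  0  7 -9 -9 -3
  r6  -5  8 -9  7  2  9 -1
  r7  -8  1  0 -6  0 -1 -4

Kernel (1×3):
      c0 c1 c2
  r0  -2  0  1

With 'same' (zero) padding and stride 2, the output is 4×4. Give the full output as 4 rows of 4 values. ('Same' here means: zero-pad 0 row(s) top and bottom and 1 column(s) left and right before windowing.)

Output[0,0]: The receptive field on the zero-padded input at this output position is [0 -6 -3]. Elementwise product with the kernel and sum: 0·-2 + -3·1.

-3 10 -8 0
-5 13 -11 10
-2 0 1 14
8 -9 -5 -18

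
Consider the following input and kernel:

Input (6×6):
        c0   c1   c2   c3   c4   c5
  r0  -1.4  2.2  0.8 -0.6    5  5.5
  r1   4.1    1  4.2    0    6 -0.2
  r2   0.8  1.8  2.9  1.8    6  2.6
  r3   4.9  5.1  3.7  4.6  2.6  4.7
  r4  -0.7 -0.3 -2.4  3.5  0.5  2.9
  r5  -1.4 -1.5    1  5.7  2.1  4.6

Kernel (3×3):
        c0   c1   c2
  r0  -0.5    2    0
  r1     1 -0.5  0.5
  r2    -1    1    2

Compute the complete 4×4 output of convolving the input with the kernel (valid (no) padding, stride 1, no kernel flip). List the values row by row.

17.6 4.1 16.5 16.6
8.9 16.95 9 19.5
3 15.35 11.75 19.55
7.9 21.4 12.35 13.2

Output[0,0]: The receptive field on the input at this output position is [-1.4 2.2 0.8 / 4.1 1 4.2 / 0.8 1.8 2.9]. Elementwise product with the kernel and sum: -1.4·-0.5 + 2.2·2 + 4.1·1 + 1·-0.5 + 4.2·0.5 + 0.8·-1 + 1.8·1 + 2.9·2.
Output[0,1]: The receptive field on the input at this output position is [2.2 0.8 -0.6 / 1 4.2 0 / 1.8 2.9 1.8]. Elementwise product with the kernel and sum: 2.2·-0.5 + 0.8·2 + 1·1 + 4.2·-0.5 + 0·0.5 + 1.8·-1 + 2.9·1 + 1.8·2.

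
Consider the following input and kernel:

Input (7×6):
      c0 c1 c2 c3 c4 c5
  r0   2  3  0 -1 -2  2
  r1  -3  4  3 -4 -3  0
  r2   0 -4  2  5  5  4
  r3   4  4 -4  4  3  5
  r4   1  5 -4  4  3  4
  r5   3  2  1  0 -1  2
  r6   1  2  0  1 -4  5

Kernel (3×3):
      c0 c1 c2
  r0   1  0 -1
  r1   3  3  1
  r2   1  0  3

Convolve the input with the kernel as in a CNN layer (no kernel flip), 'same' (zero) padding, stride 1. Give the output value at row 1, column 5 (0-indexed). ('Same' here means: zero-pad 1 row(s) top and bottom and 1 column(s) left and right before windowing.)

The receptive field on the zero-padded input at this output position is [-2 2 0 / -3 0 0 / 5 4 0]. Elementwise product with the kernel and sum: -2·1 + 0·-1 + -3·3 + 0·3 + 0·1 + 5·1 + 0·3.

-6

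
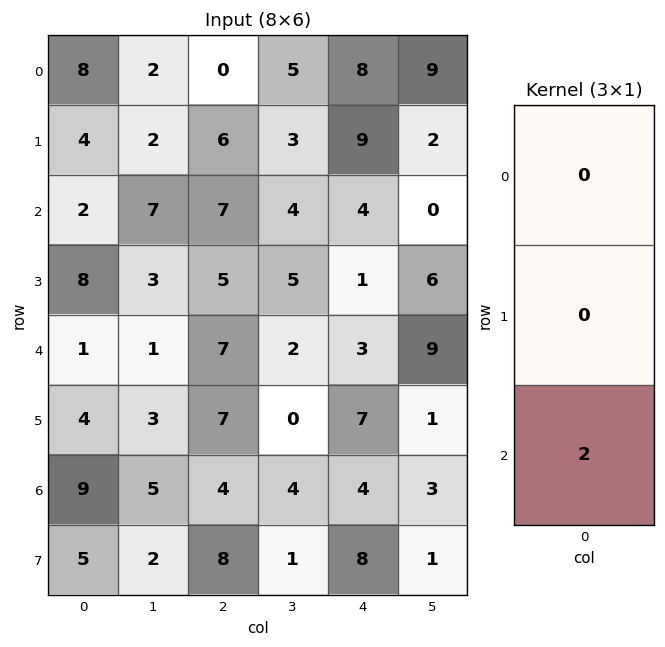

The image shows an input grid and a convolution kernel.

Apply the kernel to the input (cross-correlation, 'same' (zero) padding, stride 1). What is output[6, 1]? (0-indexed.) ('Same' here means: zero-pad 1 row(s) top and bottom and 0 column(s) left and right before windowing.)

4

The receptive field on the zero-padded input at this output position is [3 / 5 / 2]. Elementwise product with the kernel and sum: 2·2.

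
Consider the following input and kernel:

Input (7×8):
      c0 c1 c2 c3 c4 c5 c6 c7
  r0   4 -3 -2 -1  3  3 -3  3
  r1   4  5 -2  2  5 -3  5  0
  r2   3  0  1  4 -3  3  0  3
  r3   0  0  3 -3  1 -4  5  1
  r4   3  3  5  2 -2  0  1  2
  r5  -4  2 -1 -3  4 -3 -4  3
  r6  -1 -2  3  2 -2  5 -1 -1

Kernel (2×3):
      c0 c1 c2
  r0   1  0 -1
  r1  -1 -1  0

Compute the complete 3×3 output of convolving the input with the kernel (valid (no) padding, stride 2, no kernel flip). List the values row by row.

Output[0,0]: The receptive field on the input at this output position is [4 -3 -2 / 4 5 -2]. Elementwise product with the kernel and sum: 4·1 + -2·-1 + 4·-1 + 5·-1.

-3 -5 4
2 4 0
0 11 -4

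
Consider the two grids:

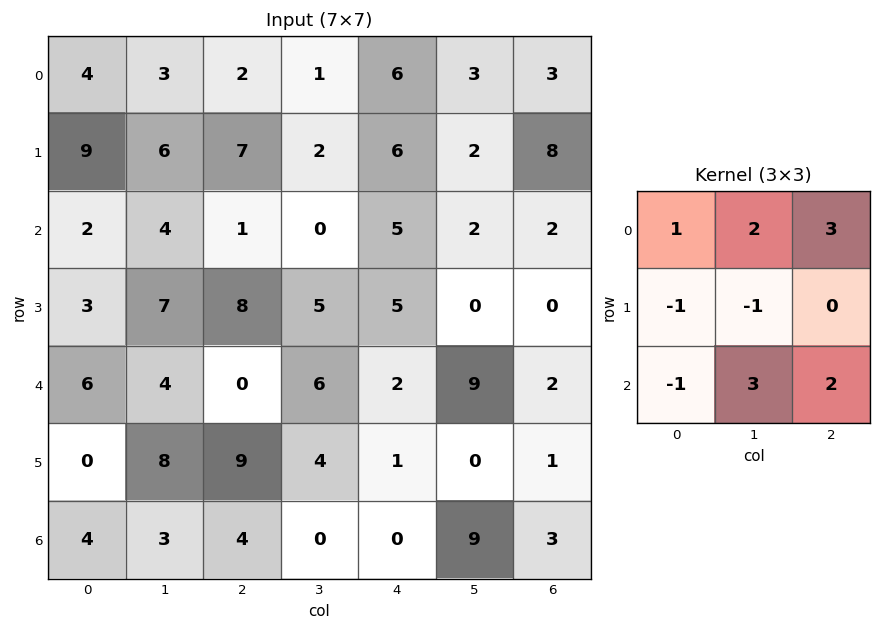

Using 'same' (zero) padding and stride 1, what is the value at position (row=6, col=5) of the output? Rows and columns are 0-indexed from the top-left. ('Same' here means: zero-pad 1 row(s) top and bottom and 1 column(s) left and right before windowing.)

The receptive field on the zero-padded input at this output position is [1 0 1 / 0 9 3 / 0 0 0]. Elementwise product with the kernel and sum: 1·1 + 0·2 + 1·3 + 0·-1 + 9·-1 + 0·-1 + 0·3 + 0·2.

-5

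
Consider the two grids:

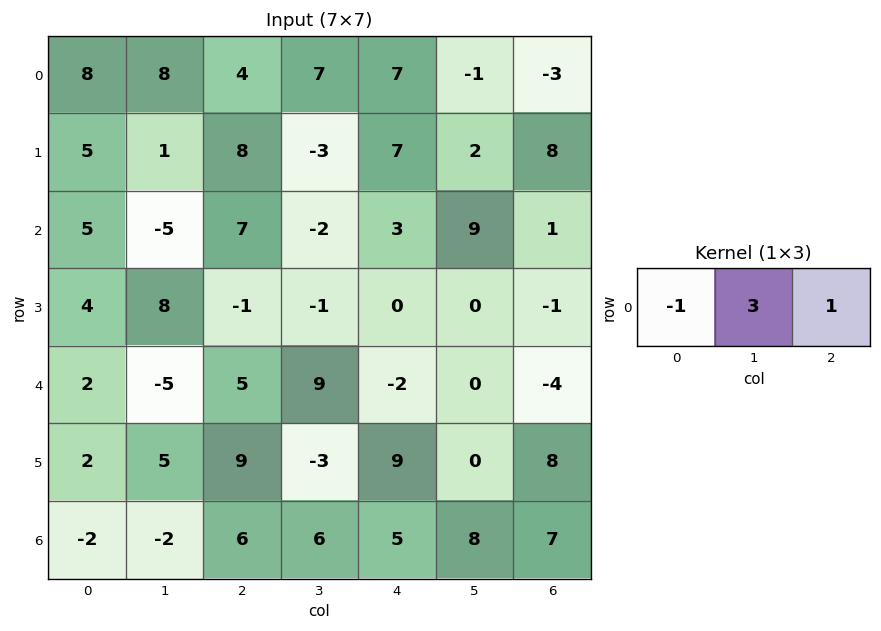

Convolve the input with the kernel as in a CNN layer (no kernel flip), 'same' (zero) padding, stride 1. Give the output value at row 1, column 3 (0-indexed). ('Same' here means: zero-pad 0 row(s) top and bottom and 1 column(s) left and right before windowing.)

-10

The receptive field on the zero-padded input at this output position is [8 -3 7]. Elementwise product with the kernel and sum: 8·-1 + -3·3 + 7·1.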